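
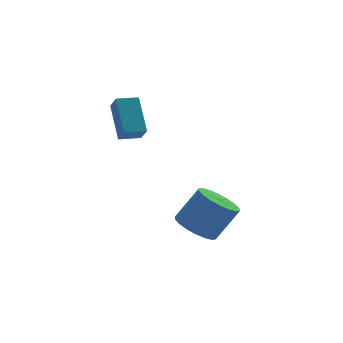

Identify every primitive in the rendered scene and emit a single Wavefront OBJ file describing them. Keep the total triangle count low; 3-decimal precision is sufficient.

v -0.244 -0.424 -4.076
v 0.436 0.233 -4.555
v 1.525 0.221 -3.022
v 0.844 -0.436 -2.544
v 0.138 0.529 -4.34
v 1.226 0.517 -2.807
v -0.237 0.636 -4.074
v 0.852 0.624 -2.541
v -0.612 0.533 -3.808
v 0.476 0.521 -2.275
v -0.915 0.241 -3.595
v 0.173 0.229 -2.062
v -1.085 -0.184 -3.477
v 0.004 -0.196 -1.945
v -1.089 -0.655 -3.479
v 0 -0.667 -1.946
v -0.925 -1.081 -3.598
v 0.164 -1.093 -2.065
v -0.626 -1.377 -3.813
v 0.462 -1.389 -2.28
v -0.252 -1.484 -4.079
v 0.837 -1.496 -2.546
v 0.124 -1.381 -4.345
v 1.212 -1.393 -2.812
v 0.427 -1.089 -4.558
v 1.515 -1.101 -3.025
v 0.596 -0.664 -4.675
v 1.685 -0.676 -3.143
v 0.6 -0.193 -4.674
v 1.689 -0.205 -3.141
v -2.745 2.286 0.497
v -2.71 1.629 1.237
v -2.576 3.772 1.809
v -2.541 3.115 2.549
v -1.719 2.245 0.411
v -1.684 1.588 1.151
v -1.55 3.731 1.723
v -1.515 3.074 2.463
f 2 1 5
f 2 5 3
f 3 5 6
f 3 6 4
f 5 1 7
f 5 7 6
f 6 7 8
f 6 8 4
f 7 1 9
f 7 9 8
f 8 9 10
f 8 10 4
f 9 1 11
f 9 11 10
f 10 11 12
f 10 12 4
f 11 1 13
f 11 13 12
f 12 13 14
f 12 14 4
f 13 1 15
f 13 15 14
f 14 15 16
f 14 16 4
f 15 1 17
f 15 17 16
f 16 17 18
f 16 18 4
f 17 1 19
f 17 19 18
f 18 19 20
f 18 20 4
f 19 1 21
f 19 21 20
f 20 21 22
f 20 22 4
f 21 1 23
f 21 23 22
f 22 23 24
f 22 24 4
f 23 1 25
f 23 25 24
f 24 25 26
f 24 26 4
f 25 1 27
f 25 27 26
f 26 27 28
f 26 28 4
f 27 1 29
f 27 29 28
f 28 29 30
f 28 30 4
f 29 1 2
f 29 2 30
f 30 2 3
f 30 3 4
f 32 34 31
f 35 32 31
f 31 34 33
f 33 35 31
f 32 38 34
f 36 32 35
f 36 38 32
f 34 38 33
f 37 35 33
f 33 38 37
f 37 36 35
f 38 36 37



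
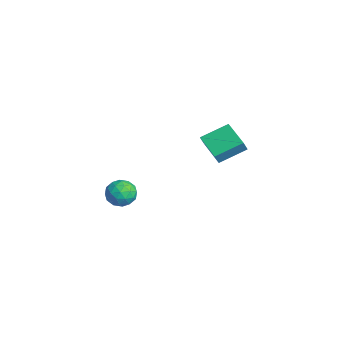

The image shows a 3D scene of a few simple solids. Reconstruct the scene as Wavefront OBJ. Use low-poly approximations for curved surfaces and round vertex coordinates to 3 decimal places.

v 1.426 -2.803 1.101
v 2.201 -3.106 0.775
v 0.779 -4.034 0.705
v 1.554 -4.337 0.379
v 1.447 -4.24 1.261
v 1.847 -3.479 1.506
v 1.133 -3.661 -0.026
v 1.533 -2.9 0.219
v 2.02 -3.636 0.079
v 2.214 -3.994 0.874
v 0.766 -3.146 0.606
v 0.96 -3.504 1.401
v 1.871 -2.846 0.972
v 1.109 -4.294 0.508
v 1.047 -4.236 1.026
v 1.502 -4.415 0.835
v 1.663 -3.066 1.402
v 2.118 -3.244 1.211
v 1.675 -3.91 1.497
v 0.862 -3.896 0.269
v 1.317 -4.074 0.078
v 1.478 -2.725 0.645
v 1.933 -2.904 0.454
v 1.305 -3.23 -0.017
v 2.22 -3.336 0.372
v 1.839 -4.06 0.139
v 1.591 -3.662 -0.099
v 1.827 -3.215 0.045
v 2.334 -3.547 0.839
v 1.953 -4.27 0.607
v 1.89 -4.213 1.125
v 2.126 -3.766 1.269
v 2.227 -3.858 0.43
v 1.027 -2.87 0.873
v 0.646 -3.593 0.641
v 0.854 -3.374 0.211
v 1.09 -2.927 0.355
v 1.141 -3.08 1.341
v 0.76 -3.804 1.108
v 1.153 -3.925 1.435
v 1.389 -3.478 1.579
v 0.753 -3.282 1.05
v -3.865 2.495 0.189
v -3.573 2.168 0.917
v -3.924 4.136 0.951
v -3.632 3.809 1.679
v -2.148 2.811 -0.359
v -1.856 2.484 0.369
v -2.207 4.452 0.403
v -1.915 4.125 1.131
f 1 38 17
f 38 12 41
f 17 41 6
f 38 41 17
f 1 17 13
f 17 6 18
f 13 18 2
f 17 18 13
f 1 13 22
f 13 2 23
f 22 23 8
f 13 23 22
f 1 22 34
f 22 8 37
f 34 37 11
f 22 37 34
f 1 34 38
f 34 11 42
f 38 42 12
f 34 42 38
f 2 18 29
f 18 6 32
f 29 32 10
f 18 32 29
f 6 41 19
f 41 12 40
f 19 40 5
f 41 40 19
f 12 42 39
f 42 11 35
f 39 35 3
f 42 35 39
f 11 37 36
f 37 8 24
f 36 24 7
f 37 24 36
f 8 23 28
f 23 2 25
f 28 25 9
f 23 25 28
f 4 30 16
f 30 10 31
f 16 31 5
f 30 31 16
f 4 16 14
f 16 5 15
f 14 15 3
f 16 15 14
f 4 14 21
f 14 3 20
f 21 20 7
f 14 20 21
f 4 21 26
f 21 7 27
f 26 27 9
f 21 27 26
f 4 26 30
f 26 9 33
f 30 33 10
f 26 33 30
f 5 31 19
f 31 10 32
f 19 32 6
f 31 32 19
f 3 15 39
f 15 5 40
f 39 40 12
f 15 40 39
f 7 20 36
f 20 3 35
f 36 35 11
f 20 35 36
f 9 27 28
f 27 7 24
f 28 24 8
f 27 24 28
f 10 33 29
f 33 9 25
f 29 25 2
f 33 25 29
f 44 46 43
f 47 44 43
f 43 46 45
f 45 47 43
f 44 50 46
f 48 44 47
f 48 50 44
f 46 50 45
f 49 47 45
f 45 50 49
f 49 48 47
f 50 48 49



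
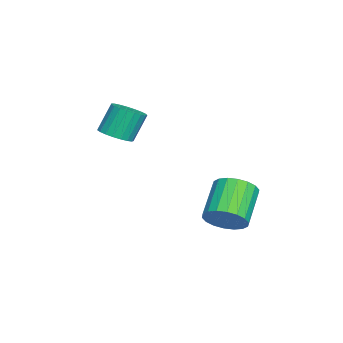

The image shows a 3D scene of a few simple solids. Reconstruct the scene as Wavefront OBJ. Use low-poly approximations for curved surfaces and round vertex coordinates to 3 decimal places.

v 0.714 1.045 -2.478
v 1.193 1.534 -1.925
v -0.214 1.744 -0.889
v -0.694 1.255 -1.442
v 1.049 1.8 -2.174
v -0.358 2.009 -1.138
v 0.839 1.916 -2.484
v -0.568 2.126 -1.448
v 0.604 1.86 -2.792
v -0.803 2.069 -1.756
v 0.39 1.643 -3.038
v -1.017 1.852 -2.002
v 0.241 1.307 -3.173
v -1.166 1.516 -2.137
v 0.185 0.919 -3.17
v -1.222 1.128 -2.134
v 0.234 0.556 -3.031
v -1.173 0.766 -1.995
v 0.378 0.291 -2.782
v -1.029 0.5 -1.746
v 0.588 0.174 -2.472
v -0.819 0.384 -1.436
v 0.823 0.231 -2.164
v -0.584 0.44 -1.128
v 1.037 0.448 -1.918
v -0.37 0.657 -0.882
v 1.186 0.784 -1.783
v -0.221 0.993 -0.747
v 1.242 1.172 -1.786
v -0.165 1.381 -0.75
v -1.249 -3.359 0.698
v -0.553 -3.311 0.911
v -0.954 -2.853 2.116
v -1.651 -2.901 1.902
v -0.601 -3.036 0.791
v -1.002 -2.578 1.996
v -0.761 -2.818 0.654
v -1.163 -2.36 1.859
v -1.006 -2.693 0.525
v -1.407 -2.235 1.73
v -1.293 -2.683 0.426
v -1.694 -2.225 1.631
v -1.572 -2.79 0.374
v -1.973 -2.332 1.579
v -1.795 -2.995 0.377
v -2.197 -2.537 1.582
v -1.924 -3.264 0.436
v -2.326 -2.806 1.641
v -1.937 -3.548 0.541
v -2.338 -3.091 1.746
v -1.83 -3.801 0.672
v -2.231 -3.343 1.877
v -1.623 -3.976 0.808
v -2.024 -3.518 2.013
v -1.351 -4.045 0.924
v -1.753 -3.587 2.129
v -1.062 -3.996 1.002
v -1.464 -3.538 2.207
v -0.805 -3.836 1.027
v -1.207 -3.378 2.232
v -0.625 -3.594 0.995
v -1.026 -3.136 2.2
f 2 1 5
f 2 5 3
f 3 5 6
f 3 6 4
f 5 1 7
f 5 7 6
f 6 7 8
f 6 8 4
f 7 1 9
f 7 9 8
f 8 9 10
f 8 10 4
f 9 1 11
f 9 11 10
f 10 11 12
f 10 12 4
f 11 1 13
f 11 13 12
f 12 13 14
f 12 14 4
f 13 1 15
f 13 15 14
f 14 15 16
f 14 16 4
f 15 1 17
f 15 17 16
f 16 17 18
f 16 18 4
f 17 1 19
f 17 19 18
f 18 19 20
f 18 20 4
f 19 1 21
f 19 21 20
f 20 21 22
f 20 22 4
f 21 1 23
f 21 23 22
f 22 23 24
f 22 24 4
f 23 1 25
f 23 25 24
f 24 25 26
f 24 26 4
f 25 1 27
f 25 27 26
f 26 27 28
f 26 28 4
f 27 1 29
f 27 29 28
f 28 29 30
f 28 30 4
f 29 1 2
f 29 2 30
f 30 2 3
f 30 3 4
f 32 31 35
f 32 35 33
f 33 35 36
f 33 36 34
f 35 31 37
f 35 37 36
f 36 37 38
f 36 38 34
f 37 31 39
f 37 39 38
f 38 39 40
f 38 40 34
f 39 31 41
f 39 41 40
f 40 41 42
f 40 42 34
f 41 31 43
f 41 43 42
f 42 43 44
f 42 44 34
f 43 31 45
f 43 45 44
f 44 45 46
f 44 46 34
f 45 31 47
f 45 47 46
f 46 47 48
f 46 48 34
f 47 31 49
f 47 49 48
f 48 49 50
f 48 50 34
f 49 31 51
f 49 51 50
f 50 51 52
f 50 52 34
f 51 31 53
f 51 53 52
f 52 53 54
f 52 54 34
f 53 31 55
f 53 55 54
f 54 55 56
f 54 56 34
f 55 31 57
f 55 57 56
f 56 57 58
f 56 58 34
f 57 31 59
f 57 59 58
f 58 59 60
f 58 60 34
f 59 31 61
f 59 61 60
f 60 61 62
f 60 62 34
f 61 31 32
f 61 32 62
f 62 32 33
f 62 33 34



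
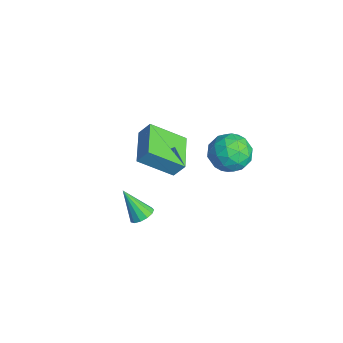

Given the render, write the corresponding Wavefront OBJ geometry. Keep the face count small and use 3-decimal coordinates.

v -4.081 -0.528 -2.233
v -3.82 -0.009 -1.407
v -3.569 1.198 -3.479
v -3.308 1.718 -2.653
v -2.112 -1.238 -2.407
v -1.851 -0.718 -1.581
v -1.6 0.489 -3.653
v -1.339 1.008 -2.827
v 3.382 -2.634 -0.573
v 3.909 -2.544 -0.239
v 2.618 -3.306 0.813
v 3.715 -2.248 -0.203
v 3.416 -2.075 -0.284
v 3.106 -2.08 -0.457
v 2.884 -2.26 -0.667
v 2.82 -2.559 -0.847
v 2.935 -2.882 -0.94
v 3.191 -3.126 -0.917
v 3.509 -3.214 -0.785
v 3.786 -3.118 -0.585
v 3.935 -2.868 -0.382
v 0.024 2.852 -0.488
v 0.9 3.549 -0.198
v 0.86 1.431 0.398
v 1.736 2.128 0.688
v 0.693 2.281 1.164
v 0.176 3.159 0.616
v 1.584 1.821 -0.416
v 1.067 2.699 -0.964
v 1.864 2.911 -0.153
v 1.314 3.196 0.823
v 0.446 1.784 -0.623
v -0.104 2.069 0.353
v 0.388 3.325 -0.421
v 1.372 1.655 0.621
v 0.758 1.745 0.9
v 1.273 2.155 1.071
v -0.037 3.096 0.058
v 0.478 3.506 0.229
v 0.356 2.761 1.029
v 1.282 1.474 -0.029
v 1.797 1.884 0.142
v 0.487 2.825 -0.871
v 1.002 3.235 -0.7
v 1.404 2.219 -0.829
v 1.47 3.36 -0.224
v 1.962 2.525 0.297
v 1.872 2.344 -0.352
v 1.568 2.86 -0.674
v 1.147 3.527 0.35
v 1.638 2.692 0.871
v 1.025 2.783 1.15
v 0.721 3.299 0.829
v 1.713 3.153 0.376
v 0.122 2.288 -0.671
v 0.613 1.453 -0.15
v 1.039 1.681 -0.629
v 0.735 2.197 -0.95
v -0.202 2.455 -0.097
v 0.29 1.62 0.424
v 0.192 2.12 0.874
v -0.112 2.636 0.552
v 0.047 1.827 -0.176
f 2 4 1
f 5 2 1
f 1 4 3
f 3 5 1
f 2 8 4
f 6 2 5
f 6 8 2
f 4 8 3
f 7 5 3
f 3 8 7
f 7 6 5
f 8 6 7
f 10 9 12
f 10 12 11
f 12 9 13
f 12 13 11
f 13 9 14
f 13 14 11
f 14 9 15
f 14 15 11
f 15 9 16
f 15 16 11
f 16 9 17
f 16 17 11
f 17 9 18
f 17 18 11
f 18 9 19
f 18 19 11
f 19 9 20
f 19 20 11
f 20 9 21
f 20 21 11
f 21 9 10
f 21 10 11
f 22 59 38
f 59 33 62
f 38 62 27
f 59 62 38
f 22 38 34
f 38 27 39
f 34 39 23
f 38 39 34
f 22 34 43
f 34 23 44
f 43 44 29
f 34 44 43
f 22 43 55
f 43 29 58
f 55 58 32
f 43 58 55
f 22 55 59
f 55 32 63
f 59 63 33
f 55 63 59
f 23 39 50
f 39 27 53
f 50 53 31
f 39 53 50
f 27 62 40
f 62 33 61
f 40 61 26
f 62 61 40
f 33 63 60
f 63 32 56
f 60 56 24
f 63 56 60
f 32 58 57
f 58 29 45
f 57 45 28
f 58 45 57
f 29 44 49
f 44 23 46
f 49 46 30
f 44 46 49
f 25 51 37
f 51 31 52
f 37 52 26
f 51 52 37
f 25 37 35
f 37 26 36
f 35 36 24
f 37 36 35
f 25 35 42
f 35 24 41
f 42 41 28
f 35 41 42
f 25 42 47
f 42 28 48
f 47 48 30
f 42 48 47
f 25 47 51
f 47 30 54
f 51 54 31
f 47 54 51
f 26 52 40
f 52 31 53
f 40 53 27
f 52 53 40
f 24 36 60
f 36 26 61
f 60 61 33
f 36 61 60
f 28 41 57
f 41 24 56
f 57 56 32
f 41 56 57
f 30 48 49
f 48 28 45
f 49 45 29
f 48 45 49
f 31 54 50
f 54 30 46
f 50 46 23
f 54 46 50



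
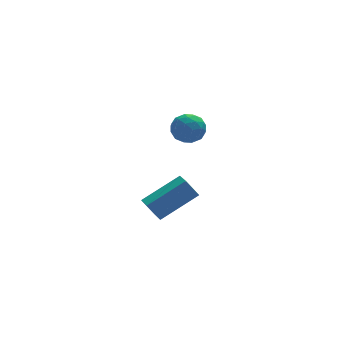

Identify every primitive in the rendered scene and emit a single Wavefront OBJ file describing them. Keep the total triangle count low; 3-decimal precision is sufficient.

v -0.589 2.527 -1.292
v 1.033 2.736 -0.365
v -0.578 3.303 -1.486
v 1.044 3.512 -0.56
v -0.124 2.328 -2.06
v 1.498 2.537 -1.134
v -0.113 3.104 -2.255
v 1.509 3.313 -1.328
v 0.109 1.647 3.641
v 0.684 2.058 3.747
v 0.736 0.942 2.973
v 1.311 1.353 3.079
v 1.044 0.967 3.618
v 0.656 1.402 4.031
v 0.764 1.598 2.689
v 0.376 2.033 3.102
v 1.089 2.028 3.159
v 1.262 1.638 3.733
v 0.158 1.362 2.987
v 0.331 0.972 3.561
v 0.341 1.915 3.753
v 1.079 1.085 2.967
v 0.922 0.858 3.284
v 1.26 1.1 3.346
v 0.325 1.529 3.92
v 0.663 1.771 3.982
v 0.875 1.129 3.906
v 0.757 1.229 2.738
v 1.095 1.471 2.8
v 0.16 1.9 3.374
v 0.498 2.142 3.436
v 0.545 1.871 2.814
v 0.917 2.138 3.469
v 1.286 1.724 3.077
v 0.964 1.868 2.848
v 0.736 2.124 3.09
v 1.019 1.909 3.807
v 1.388 1.495 3.414
v 1.231 1.268 3.731
v 1.003 1.524 3.973
v 1.257 1.891 3.461
v 0.032 1.505 3.306
v 0.401 1.091 2.913
v 0.417 1.476 2.747
v 0.189 1.732 2.989
v 0.134 1.276 3.643
v 0.503 0.862 3.251
v 0.684 0.876 3.63
v 0.456 1.132 3.872
v 0.163 1.109 3.259
f 2 4 1
f 5 2 1
f 1 4 3
f 3 5 1
f 2 8 4
f 6 2 5
f 6 8 2
f 4 8 3
f 7 5 3
f 3 8 7
f 7 6 5
f 8 6 7
f 9 46 25
f 46 20 49
f 25 49 14
f 46 49 25
f 9 25 21
f 25 14 26
f 21 26 10
f 25 26 21
f 9 21 30
f 21 10 31
f 30 31 16
f 21 31 30
f 9 30 42
f 30 16 45
f 42 45 19
f 30 45 42
f 9 42 46
f 42 19 50
f 46 50 20
f 42 50 46
f 10 26 37
f 26 14 40
f 37 40 18
f 26 40 37
f 14 49 27
f 49 20 48
f 27 48 13
f 49 48 27
f 20 50 47
f 50 19 43
f 47 43 11
f 50 43 47
f 19 45 44
f 45 16 32
f 44 32 15
f 45 32 44
f 16 31 36
f 31 10 33
f 36 33 17
f 31 33 36
f 12 38 24
f 38 18 39
f 24 39 13
f 38 39 24
f 12 24 22
f 24 13 23
f 22 23 11
f 24 23 22
f 12 22 29
f 22 11 28
f 29 28 15
f 22 28 29
f 12 29 34
f 29 15 35
f 34 35 17
f 29 35 34
f 12 34 38
f 34 17 41
f 38 41 18
f 34 41 38
f 13 39 27
f 39 18 40
f 27 40 14
f 39 40 27
f 11 23 47
f 23 13 48
f 47 48 20
f 23 48 47
f 15 28 44
f 28 11 43
f 44 43 19
f 28 43 44
f 17 35 36
f 35 15 32
f 36 32 16
f 35 32 36
f 18 41 37
f 41 17 33
f 37 33 10
f 41 33 37



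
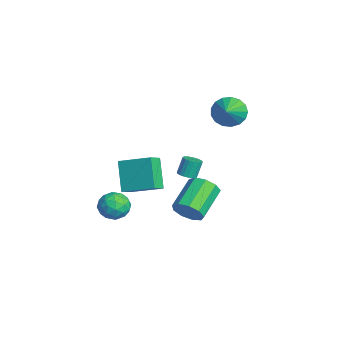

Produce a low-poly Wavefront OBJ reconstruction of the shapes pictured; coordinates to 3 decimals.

v 1.674 0.482 -3.141
v 2.371 0.923 -2.691
v 0.944 2.179 -1.709
v 0.246 1.738 -2.159
v 2.248 1.219 -3.249
v 0.82 2.475 -2.267
v 1.856 1.169 -3.756
v 0.428 2.425 -2.774
v 1.378 0.798 -3.975
v -0.049 2.054 -2.993
v 1.039 0.279 -3.804
v -0.388 1.535 -2.822
v 0.997 -0.145 -3.323
v -0.43 1.111 -2.341
v 1.272 -0.276 -2.756
v -0.156 0.98 -1.775
v 1.734 -0.052 -2.37
v 0.307 1.204 -1.388
v 2.169 0.421 -2.344
v 0.741 1.677 -1.362
v 1.377 -2.509 -1.311
v 2.005 -3.136 -0.809
v 0.184 -2.431 0.28
v 0.812 -3.059 0.782
v 2.368 -0.981 -0.642
v 2.996 -1.609 -0.14
v 1.175 -0.904 0.949
v 1.803 -1.531 1.451
v 0.267 -2.884 -3.01
v 1.162 -2.936 -3.344
v 0.678 -3.724 -1.776
v 1.573 -3.776 -2.11
v 1.228 -2.941 -1.797
v 0.974 -2.422 -2.56
v 0.866 -4.238 -2.56
v 0.612 -3.719 -3.323
v 1.532 -3.774 -3.066
v 1.756 -2.972 -2.595
v 0.084 -3.688 -2.525
v 0.308 -2.886 -2.054
v 0.678 -2.836 -3.285
v 1.162 -3.824 -1.835
v 0.959 -3.332 -1.651
v 1.485 -3.364 -1.847
v 0.568 -2.534 -2.824
v 1.094 -2.565 -3.021
v 1.133 -2.567 -2.112
v 0.746 -4.095 -2.099
v 1.272 -4.126 -2.296
v 0.355 -3.296 -3.273
v 0.881 -3.328 -3.469
v 0.707 -4.093 -3.008
v 1.422 -3.36 -3.318
v 1.664 -3.853 -2.593
v 1.248 -4.125 -2.858
v 1.099 -3.82 -3.306
v 1.553 -2.888 -3.041
v 1.795 -3.382 -2.316
v 1.592 -2.891 -2.132
v 1.443 -2.585 -2.58
v 1.771 -3.38 -2.878
v 0.045 -3.278 -2.804
v 0.287 -3.772 -2.079
v 0.397 -4.075 -2.54
v 0.248 -3.769 -2.988
v 0.176 -2.807 -2.527
v 0.418 -3.3 -1.802
v 0.741 -2.84 -1.814
v 0.592 -2.535 -2.262
v 0.069 -3.28 -2.242
v 0.759 0.636 -0.827
v 1.014 0.198 -0.612
v 0.796 0.567 0.401
v 0.541 1.004 0.187
v 1.195 0.362 -0.633
v 0.977 0.731 0.38
v 1.289 0.58 -0.692
v 1.072 0.948 0.321
v 1.279 0.809 -0.778
v 1.061 1.178 0.235
v 1.165 1.003 -0.873
v 0.947 1.372 0.14
v 0.971 1.125 -0.959
v 0.753 1.494 0.054
v 0.735 1.15 -1.019
v 0.517 1.519 -0.006
v 0.504 1.073 -1.041
v 0.286 1.442 -0.028
v 0.323 0.909 -1.02
v 0.105 1.278 -0.007
v 0.228 0.692 -0.961
v 0.011 1.06 0.052
v 0.239 0.462 -0.875
v 0.021 0.831 0.138
v 0.353 0.268 -0.78
v 0.135 0.637 0.233
v 0.547 0.146 -0.694
v 0.329 0.515 0.319
v 0.783 0.121 -0.634
v 0.565 0.49 0.379
v -2.261 3.701 1.924
v -1.912 3.248 1.079
v -0.759 3.119 2.856
v -1.724 3.698 1.057
v -1.659 4.149 1.233
v -1.731 4.497 1.568
v -1.926 4.662 1.984
v -2.196 4.608 2.387
v -2.482 4.345 2.683
v -2.717 3.935 2.806
v -2.847 3.471 2.727
v -2.843 3.06 2.463
v -2.706 2.796 2.077
v -2.466 2.738 1.655
v -2.18 2.902 1.295
f 2 1 5
f 2 5 3
f 3 5 6
f 3 6 4
f 5 1 7
f 5 7 6
f 6 7 8
f 6 8 4
f 7 1 9
f 7 9 8
f 8 9 10
f 8 10 4
f 9 1 11
f 9 11 10
f 10 11 12
f 10 12 4
f 11 1 13
f 11 13 12
f 12 13 14
f 12 14 4
f 13 1 15
f 13 15 14
f 14 15 16
f 14 16 4
f 15 1 17
f 15 17 16
f 16 17 18
f 16 18 4
f 17 1 19
f 17 19 18
f 18 19 20
f 18 20 4
f 19 1 2
f 19 2 20
f 20 2 3
f 20 3 4
f 22 24 21
f 25 22 21
f 21 24 23
f 23 25 21
f 22 28 24
f 26 22 25
f 26 28 22
f 24 28 23
f 27 25 23
f 23 28 27
f 27 26 25
f 28 26 27
f 29 66 45
f 66 40 69
f 45 69 34
f 66 69 45
f 29 45 41
f 45 34 46
f 41 46 30
f 45 46 41
f 29 41 50
f 41 30 51
f 50 51 36
f 41 51 50
f 29 50 62
f 50 36 65
f 62 65 39
f 50 65 62
f 29 62 66
f 62 39 70
f 66 70 40
f 62 70 66
f 30 46 57
f 46 34 60
f 57 60 38
f 46 60 57
f 34 69 47
f 69 40 68
f 47 68 33
f 69 68 47
f 40 70 67
f 70 39 63
f 67 63 31
f 70 63 67
f 39 65 64
f 65 36 52
f 64 52 35
f 65 52 64
f 36 51 56
f 51 30 53
f 56 53 37
f 51 53 56
f 32 58 44
f 58 38 59
f 44 59 33
f 58 59 44
f 32 44 42
f 44 33 43
f 42 43 31
f 44 43 42
f 32 42 49
f 42 31 48
f 49 48 35
f 42 48 49
f 32 49 54
f 49 35 55
f 54 55 37
f 49 55 54
f 32 54 58
f 54 37 61
f 58 61 38
f 54 61 58
f 33 59 47
f 59 38 60
f 47 60 34
f 59 60 47
f 31 43 67
f 43 33 68
f 67 68 40
f 43 68 67
f 35 48 64
f 48 31 63
f 64 63 39
f 48 63 64
f 37 55 56
f 55 35 52
f 56 52 36
f 55 52 56
f 38 61 57
f 61 37 53
f 57 53 30
f 61 53 57
f 72 71 75
f 72 75 73
f 73 75 76
f 73 76 74
f 75 71 77
f 75 77 76
f 76 77 78
f 76 78 74
f 77 71 79
f 77 79 78
f 78 79 80
f 78 80 74
f 79 71 81
f 79 81 80
f 80 81 82
f 80 82 74
f 81 71 83
f 81 83 82
f 82 83 84
f 82 84 74
f 83 71 85
f 83 85 84
f 84 85 86
f 84 86 74
f 85 71 87
f 85 87 86
f 86 87 88
f 86 88 74
f 87 71 89
f 87 89 88
f 88 89 90
f 88 90 74
f 89 71 91
f 89 91 90
f 90 91 92
f 90 92 74
f 91 71 93
f 91 93 92
f 92 93 94
f 92 94 74
f 93 71 95
f 93 95 94
f 94 95 96
f 94 96 74
f 95 71 97
f 95 97 96
f 96 97 98
f 96 98 74
f 97 71 99
f 97 99 98
f 98 99 100
f 98 100 74
f 99 71 72
f 99 72 100
f 100 72 73
f 100 73 74
f 102 101 104
f 102 104 103
f 104 101 105
f 104 105 103
f 105 101 106
f 105 106 103
f 106 101 107
f 106 107 103
f 107 101 108
f 107 108 103
f 108 101 109
f 108 109 103
f 109 101 110
f 109 110 103
f 110 101 111
f 110 111 103
f 111 101 112
f 111 112 103
f 112 101 113
f 112 113 103
f 113 101 114
f 113 114 103
f 114 101 115
f 114 115 103
f 115 101 102
f 115 102 103



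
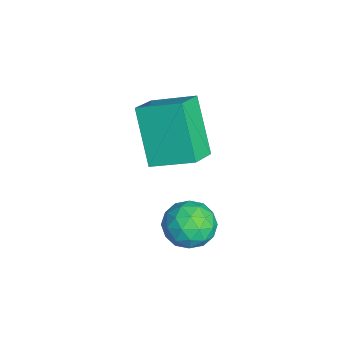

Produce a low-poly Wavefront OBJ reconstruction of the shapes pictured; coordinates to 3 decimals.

v 0.059 0.326 -0.124
v 0.435 0.891 0.101
v 1.025 -0.311 -0.141
v 1.401 0.254 0.084
v 0.935 -0.063 0.524
v 0.338 0.33 0.534
v 1.122 0.25 -0.574
v 0.525 0.643 -0.564
v 1.092 0.844 -0.177
v 0.977 0.65 0.501
v 0.483 -0.07 -0.541
v 0.368 -0.264 0.137
v 0.162 0.664 -0.01
v 1.298 -0.084 -0.03
v 1.024 -0.271 0.228
v 1.245 0.061 0.36
v 0.105 0.335 0.245
v 0.327 0.667 0.377
v 0.62 0.106 0.625
v 1.133 -0.087 -0.417
v 1.355 0.245 -0.285
v 0.215 0.519 -0.4
v 0.436 0.851 -0.268
v 0.84 0.474 -0.665
v 0.77 0.969 -0.041
v 1.337 0.594 -0.052
v 1.173 0.592 -0.438
v 0.822 0.823 -0.432
v 0.702 0.855 0.358
v 1.27 0.481 0.347
v 0.996 0.294 0.606
v 0.645 0.525 0.612
v 1.088 0.827 0.194
v 0.19 0.099 -0.387
v 0.758 -0.275 -0.398
v 0.815 0.055 -0.652
v 0.464 0.286 -0.646
v 0.123 -0.014 0.012
v 0.69 -0.389 0.001
v 0.638 -0.243 0.392
v 0.287 -0.012 0.398
v 0.372 -0.247 -0.234
v -1.11 -0.863 2.909
v -0.733 0.234 3.377
v -1.839 -0.423 2.466
v -1.462 0.674 2.934
v -0.118 -0.614 1.526
v 0.259 0.483 1.994
v -0.847 -0.174 1.083
v -0.47 0.923 1.551
f 1 38 17
f 38 12 41
f 17 41 6
f 38 41 17
f 1 17 13
f 17 6 18
f 13 18 2
f 17 18 13
f 1 13 22
f 13 2 23
f 22 23 8
f 13 23 22
f 1 22 34
f 22 8 37
f 34 37 11
f 22 37 34
f 1 34 38
f 34 11 42
f 38 42 12
f 34 42 38
f 2 18 29
f 18 6 32
f 29 32 10
f 18 32 29
f 6 41 19
f 41 12 40
f 19 40 5
f 41 40 19
f 12 42 39
f 42 11 35
f 39 35 3
f 42 35 39
f 11 37 36
f 37 8 24
f 36 24 7
f 37 24 36
f 8 23 28
f 23 2 25
f 28 25 9
f 23 25 28
f 4 30 16
f 30 10 31
f 16 31 5
f 30 31 16
f 4 16 14
f 16 5 15
f 14 15 3
f 16 15 14
f 4 14 21
f 14 3 20
f 21 20 7
f 14 20 21
f 4 21 26
f 21 7 27
f 26 27 9
f 21 27 26
f 4 26 30
f 26 9 33
f 30 33 10
f 26 33 30
f 5 31 19
f 31 10 32
f 19 32 6
f 31 32 19
f 3 15 39
f 15 5 40
f 39 40 12
f 15 40 39
f 7 20 36
f 20 3 35
f 36 35 11
f 20 35 36
f 9 27 28
f 27 7 24
f 28 24 8
f 27 24 28
f 10 33 29
f 33 9 25
f 29 25 2
f 33 25 29
f 44 46 43
f 47 44 43
f 43 46 45
f 45 47 43
f 44 50 46
f 48 44 47
f 48 50 44
f 46 50 45
f 49 47 45
f 45 50 49
f 49 48 47
f 50 48 49



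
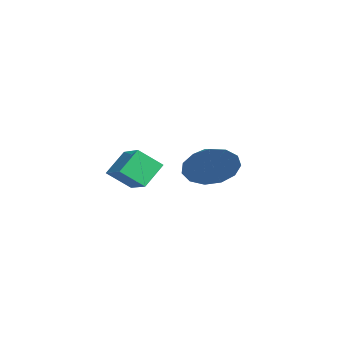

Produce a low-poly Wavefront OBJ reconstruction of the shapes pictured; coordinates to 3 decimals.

v -0.129 -0.286 1.309
v 0.81 -0.038 1.708
v -0.067 0.379 0.751
v 0.872 0.627 1.15
v 0.268 -0.827 0.71
v 1.207 -0.579 1.109
v 0.33 -0.162 0.152
v 1.269 0.086 0.551
v -2.395 2.491 -0.262
v -2.135 2.863 0.48
v -3.345 2.469 0.082
v -2.254 3.229 0.177
v -2.417 3.361 -0.266
v -2.574 3.217 -0.708
v -2.674 2.842 -1.008
v -2.686 2.356 -1.071
v -2.605 1.913 -0.878
v -2.458 1.654 -0.489
v -2.291 1.66 -0.028
v -2.157 1.93 0.358
v -2.099 2.379 0.548
f 2 4 1
f 5 2 1
f 1 4 3
f 3 5 1
f 2 8 4
f 6 2 5
f 6 8 2
f 4 8 3
f 7 5 3
f 3 8 7
f 7 6 5
f 8 6 7
f 10 9 12
f 10 12 11
f 12 9 13
f 12 13 11
f 13 9 14
f 13 14 11
f 14 9 15
f 14 15 11
f 15 9 16
f 15 16 11
f 16 9 17
f 16 17 11
f 17 9 18
f 17 18 11
f 18 9 19
f 18 19 11
f 19 9 20
f 19 20 11
f 20 9 21
f 20 21 11
f 21 9 10
f 21 10 11



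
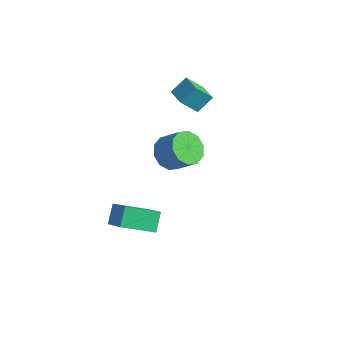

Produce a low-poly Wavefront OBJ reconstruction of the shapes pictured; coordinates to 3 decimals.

v 1.279 2.357 3.653
v 1.505 3.039 4.261
v 0.421 2.747 3.535
v 0.647 3.428 4.143
v 1.673 2.972 2.817
v 1.899 3.653 3.425
v 0.815 3.361 2.699
v 1.041 4.043 3.307
v 1.747 -0.492 -2.526
v 0.893 -1.691 -1.758
v 1.435 0.156 -1.861
v 0.581 -1.042 -1.093
v 2.639 -0.718 -1.887
v 1.785 -1.916 -1.119
v 2.327 -0.069 -1.222
v 1.473 -1.268 -0.454
v 2.484 0.285 2.621
v 2.939 0.674 2.076
v 3.791 0.825 2.893
v 3.336 0.435 3.439
v 2.654 1.013 2.31
v 3.506 1.164 3.127
v 2.305 1.073 2.663
v 3.156 1.224 3.48
v 2.024 0.833 3
v 2.875 0.984 3.817
v 1.918 0.383 3.193
v 2.77 0.534 4.01
v 2.029 -0.105 3.167
v 2.881 0.046 3.984
v 2.314 -0.444 2.933
v 3.166 -0.293 3.75
v 2.664 -0.504 2.58
v 3.515 -0.353 3.397
v 2.945 -0.264 2.243
v 3.796 -0.113 3.06
v 3.05 0.186 2.05
v 3.902 0.337 2.867
f 2 4 1
f 5 2 1
f 1 4 3
f 3 5 1
f 2 8 4
f 6 2 5
f 6 8 2
f 4 8 3
f 7 5 3
f 3 8 7
f 7 6 5
f 8 6 7
f 10 12 9
f 13 10 9
f 9 12 11
f 11 13 9
f 10 16 12
f 14 10 13
f 14 16 10
f 12 16 11
f 15 13 11
f 11 16 15
f 15 14 13
f 16 14 15
f 18 17 21
f 18 21 19
f 19 21 22
f 19 22 20
f 21 17 23
f 21 23 22
f 22 23 24
f 22 24 20
f 23 17 25
f 23 25 24
f 24 25 26
f 24 26 20
f 25 17 27
f 25 27 26
f 26 27 28
f 26 28 20
f 27 17 29
f 27 29 28
f 28 29 30
f 28 30 20
f 29 17 31
f 29 31 30
f 30 31 32
f 30 32 20
f 31 17 33
f 31 33 32
f 32 33 34
f 32 34 20
f 33 17 35
f 33 35 34
f 34 35 36
f 34 36 20
f 35 17 37
f 35 37 36
f 36 37 38
f 36 38 20
f 37 17 18
f 37 18 38
f 38 18 19
f 38 19 20



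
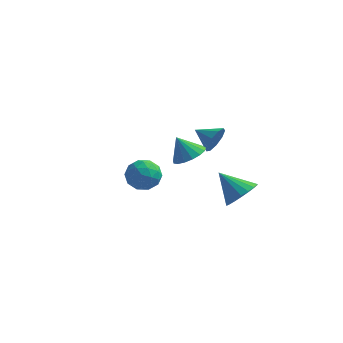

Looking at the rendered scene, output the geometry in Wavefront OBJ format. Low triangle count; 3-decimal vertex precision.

v 0.402 3.416 -3.925
v 0.987 3.31 -3.25
v -0.742 3.664 -2.895
v 1.007 3.703 -3.323
v 0.906 4.04 -3.516
v 0.706 4.252 -3.79
v 0.445 4.299 -4.091
v 0.176 4.172 -4.358
v -0.048 3.894 -4.541
v -0.183 3.522 -4.601
v -0.202 3.128 -4.527
v -0.101 2.792 -4.334
v 0.099 2.579 -4.06
v 0.36 2.532 -3.76
v 0.628 2.66 -3.492
v 0.853 2.938 -3.31
v 0.198 0.212 1.422
v 0.437 0.491 2.006
v -0.758 0.408 1.718
v 0.401 0.822 1.672
v 0.27 0.868 1.221
v 0.106 0.607 0.863
v -0.016 0.161 0.767
v -0.037 -0.261 0.978
v 0.052 -0.462 1.396
v 0.209 -0.347 1.826
v 0.361 0.029 2.067
v -3.317 2.471 -3.582
v -2.968 2.144 -2.864
v -4.532 2.636 -2.916
v -4.183 2.309 -2.198
v -3.93 3.081 -2.488
v -3.18 2.979 -2.899
v -4.32 1.801 -2.881
v -3.57 1.699 -3.292
v -3.588 1.73 -2.431
v -3.347 2.521 -2.188
v -4.153 2.259 -3.592
v -3.912 3.05 -3.349
v -3.036 2.293 -3.282
v -4.464 2.487 -2.498
v -4.315 2.941 -2.669
v -4.11 2.749 -2.247
v -3.16 2.784 -3.302
v -2.955 2.592 -2.881
v -3.521 3.143 -2.659
v -4.545 2.188 -2.899
v -4.34 1.996 -2.478
v -3.39 2.031 -3.533
v -3.185 1.839 -3.111
v -3.979 1.637 -3.121
v -3.195 1.857 -2.605
v -3.909 1.955 -2.213
v -3.99 1.656 -2.615
v -3.549 1.596 -2.857
v -3.054 2.323 -2.462
v -3.767 2.42 -2.071
v -3.619 2.874 -2.241
v -3.178 2.814 -2.483
v -3.418 2.079 -2.208
v -3.733 2.36 -3.709
v -4.446 2.457 -3.318
v -4.322 1.966 -3.297
v -3.881 1.906 -3.539
v -3.591 2.825 -3.567
v -4.305 2.923 -3.175
v -3.951 3.184 -2.923
v -3.51 3.124 -3.165
v -4.082 2.701 -3.572
v -0.319 -1.592 1.499
v 0.248 -1.96 1.846
v -0.881 -1.588 2.421
v 0.33 -1.609 1.894
v 0.263 -1.254 1.851
v 0.062 -0.976 1.728
v -0.226 -0.84 1.552
v -0.535 -0.876 1.364
v -0.795 -1.076 1.207
v -0.946 -1.394 1.117
v -0.953 -1.758 1.114
v -0.816 -2.084 1.199
v -0.564 -2.297 1.353
v -0.257 -2.348 1.54
v 0.036 -2.227 1.718
f 2 1 4
f 2 4 3
f 4 1 5
f 4 5 3
f 5 1 6
f 5 6 3
f 6 1 7
f 6 7 3
f 7 1 8
f 7 8 3
f 8 1 9
f 8 9 3
f 9 1 10
f 9 10 3
f 10 1 11
f 10 11 3
f 11 1 12
f 11 12 3
f 12 1 13
f 12 13 3
f 13 1 14
f 13 14 3
f 14 1 15
f 14 15 3
f 15 1 16
f 15 16 3
f 16 1 2
f 16 2 3
f 18 17 20
f 18 20 19
f 20 17 21
f 20 21 19
f 21 17 22
f 21 22 19
f 22 17 23
f 22 23 19
f 23 17 24
f 23 24 19
f 24 17 25
f 24 25 19
f 25 17 26
f 25 26 19
f 26 17 27
f 26 27 19
f 27 17 18
f 27 18 19
f 28 65 44
f 65 39 68
f 44 68 33
f 65 68 44
f 28 44 40
f 44 33 45
f 40 45 29
f 44 45 40
f 28 40 49
f 40 29 50
f 49 50 35
f 40 50 49
f 28 49 61
f 49 35 64
f 61 64 38
f 49 64 61
f 28 61 65
f 61 38 69
f 65 69 39
f 61 69 65
f 29 45 56
f 45 33 59
f 56 59 37
f 45 59 56
f 33 68 46
f 68 39 67
f 46 67 32
f 68 67 46
f 39 69 66
f 69 38 62
f 66 62 30
f 69 62 66
f 38 64 63
f 64 35 51
f 63 51 34
f 64 51 63
f 35 50 55
f 50 29 52
f 55 52 36
f 50 52 55
f 31 57 43
f 57 37 58
f 43 58 32
f 57 58 43
f 31 43 41
f 43 32 42
f 41 42 30
f 43 42 41
f 31 41 48
f 41 30 47
f 48 47 34
f 41 47 48
f 31 48 53
f 48 34 54
f 53 54 36
f 48 54 53
f 31 53 57
f 53 36 60
f 57 60 37
f 53 60 57
f 32 58 46
f 58 37 59
f 46 59 33
f 58 59 46
f 30 42 66
f 42 32 67
f 66 67 39
f 42 67 66
f 34 47 63
f 47 30 62
f 63 62 38
f 47 62 63
f 36 54 55
f 54 34 51
f 55 51 35
f 54 51 55
f 37 60 56
f 60 36 52
f 56 52 29
f 60 52 56
f 71 70 73
f 71 73 72
f 73 70 74
f 73 74 72
f 74 70 75
f 74 75 72
f 75 70 76
f 75 76 72
f 76 70 77
f 76 77 72
f 77 70 78
f 77 78 72
f 78 70 79
f 78 79 72
f 79 70 80
f 79 80 72
f 80 70 81
f 80 81 72
f 81 70 82
f 81 82 72
f 82 70 83
f 82 83 72
f 83 70 84
f 83 84 72
f 84 70 71
f 84 71 72



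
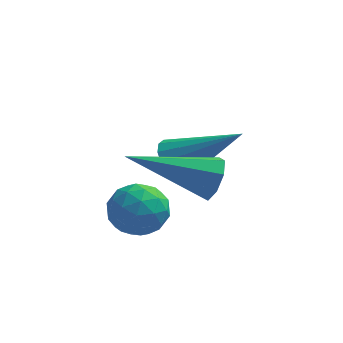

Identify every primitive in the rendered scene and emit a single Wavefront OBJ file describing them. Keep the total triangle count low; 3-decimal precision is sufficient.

v 2.5 -0.647 1.065
v 2.86 -0.347 0.6
v 4.14 -0.773 2.255
v 2.738 -0.094 0.795
v 2.552 0.01 1.062
v 2.353 -0.061 1.33
v 2.192 -0.29 1.527
v 2.115 -0.614 1.6
v 2.14 -0.948 1.53
v 2.262 -1.201 1.335
v 2.448 -1.305 1.068
v 2.647 -1.234 0.8
v 2.808 -1.005 0.604
v 2.885 -0.681 0.53
v 1.956 -2.497 0.791
v 2.475 -2.64 1.353
v 1.585 -3.7 0.827
v 2.104 -3.843 1.389
v 1.484 -3.395 1.536
v 1.714 -2.652 1.514
v 2.346 -3.688 0.666
v 2.576 -2.945 0.644
v 2.716 -3.376 1.276
v 2.183 -3.195 1.813
v 1.877 -3.145 0.367
v 1.344 -2.964 0.904
v 2.248 -2.463 1.069
v 1.812 -3.877 1.111
v 1.448 -3.614 1.198
v 1.753 -3.698 1.528
v 1.801 -2.47 1.163
v 2.106 -2.554 1.493
v 1.523 -2.998 1.601
v 1.954 -3.786 0.687
v 2.259 -3.87 1.017
v 2.307 -2.642 0.652
v 2.612 -2.726 0.982
v 2.537 -3.342 0.579
v 2.695 -2.98 1.354
v 2.477 -3.687 1.375
v 2.619 -3.595 0.95
v 2.754 -3.159 0.937
v 2.382 -2.874 1.67
v 2.164 -3.58 1.691
v 1.8 -3.317 1.778
v 1.934 -2.881 1.764
v 2.523 -3.306 1.624
v 1.896 -2.76 0.489
v 1.678 -3.466 0.51
v 2.126 -3.459 0.416
v 2.26 -3.023 0.402
v 1.583 -2.653 0.805
v 1.365 -3.36 0.826
v 1.306 -3.181 1.243
v 1.441 -2.745 1.23
v 1.537 -3.034 0.556
v 3.742 -3.127 2.285
v 4.009 -3.499 2.718
v 1.798 -3.533 3.135
v 3.977 -3.04 2.863
v 3.807 -2.633 2.669
v 3.599 -2.515 2.251
v 3.475 -2.756 1.852
v 3.507 -3.215 1.707
v 3.677 -3.622 1.9
v 3.885 -3.74 2.319
f 2 1 4
f 2 4 3
f 4 1 5
f 4 5 3
f 5 1 6
f 5 6 3
f 6 1 7
f 6 7 3
f 7 1 8
f 7 8 3
f 8 1 9
f 8 9 3
f 9 1 10
f 9 10 3
f 10 1 11
f 10 11 3
f 11 1 12
f 11 12 3
f 12 1 13
f 12 13 3
f 13 1 14
f 13 14 3
f 14 1 2
f 14 2 3
f 15 52 31
f 52 26 55
f 31 55 20
f 52 55 31
f 15 31 27
f 31 20 32
f 27 32 16
f 31 32 27
f 15 27 36
f 27 16 37
f 36 37 22
f 27 37 36
f 15 36 48
f 36 22 51
f 48 51 25
f 36 51 48
f 15 48 52
f 48 25 56
f 52 56 26
f 48 56 52
f 16 32 43
f 32 20 46
f 43 46 24
f 32 46 43
f 20 55 33
f 55 26 54
f 33 54 19
f 55 54 33
f 26 56 53
f 56 25 49
f 53 49 17
f 56 49 53
f 25 51 50
f 51 22 38
f 50 38 21
f 51 38 50
f 22 37 42
f 37 16 39
f 42 39 23
f 37 39 42
f 18 44 30
f 44 24 45
f 30 45 19
f 44 45 30
f 18 30 28
f 30 19 29
f 28 29 17
f 30 29 28
f 18 28 35
f 28 17 34
f 35 34 21
f 28 34 35
f 18 35 40
f 35 21 41
f 40 41 23
f 35 41 40
f 18 40 44
f 40 23 47
f 44 47 24
f 40 47 44
f 19 45 33
f 45 24 46
f 33 46 20
f 45 46 33
f 17 29 53
f 29 19 54
f 53 54 26
f 29 54 53
f 21 34 50
f 34 17 49
f 50 49 25
f 34 49 50
f 23 41 42
f 41 21 38
f 42 38 22
f 41 38 42
f 24 47 43
f 47 23 39
f 43 39 16
f 47 39 43
f 58 57 60
f 58 60 59
f 60 57 61
f 60 61 59
f 61 57 62
f 61 62 59
f 62 57 63
f 62 63 59
f 63 57 64
f 63 64 59
f 64 57 65
f 64 65 59
f 65 57 66
f 65 66 59
f 66 57 58
f 66 58 59



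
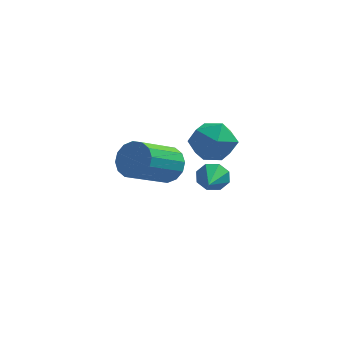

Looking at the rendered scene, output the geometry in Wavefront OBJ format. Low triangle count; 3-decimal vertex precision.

v 0.917 -0.205 -2.423
v 1.209 -0.358 -2.96
v 0.983 -1.435 -2.037
v 1.517 -0.232 -2.611
v 1.474 -0.09 -2.152
v 1.104 -0.016 -1.852
v 0.624 -0.053 -1.886
v 0.316 -0.179 -2.235
v 0.36 -0.32 -2.693
v 0.729 -0.395 -2.994
v -1.34 2.799 -3.971
v -0.608 2.57 -3.605
v -1.568 1.173 -2.562
v -2.3 1.401 -2.929
v -0.775 2.881 -3.342
v -1.735 1.483 -2.299
v -1.094 3.169 -3.248
v -2.053 1.772 -2.205
v -1.478 3.359 -3.347
v -2.437 1.962 -2.304
v -1.825 3.398 -3.614
v -2.785 2.001 -2.571
v -2.043 3.277 -3.977
v -3.002 1.88 -2.934
v -2.072 3.027 -4.338
v -3.032 1.63 -3.295
v -1.905 2.717 -4.601
v -2.865 1.319 -3.558
v -1.587 2.428 -4.695
v -2.546 1.031 -3.652
v -1.203 2.238 -4.596
v -2.162 0.841 -3.553
v -0.855 2.199 -4.329
v -1.815 0.802 -3.286
v -0.638 2.32 -3.966
v -1.597 0.923 -2.923
v -0.239 4.558 -2.652
v 0.74 4.673 -3.018
v -0.3 2.987 -3.302
v 0.679 3.102 -3.668
v 0.51 3.031 -2.633
v 0.548 4.002 -2.231
v -0.108 3.658 -4.089
v -0.07 4.629 -3.687
v 0.821 4.116 -3.906
v 1.203 3.729 -3.007
v -0.763 3.931 -3.313
v -0.381 3.544 -2.414
f 2 1 4
f 2 4 3
f 4 1 5
f 4 5 3
f 5 1 6
f 5 6 3
f 6 1 7
f 6 7 3
f 7 1 8
f 7 8 3
f 8 1 9
f 8 9 3
f 9 1 10
f 9 10 3
f 10 1 2
f 10 2 3
f 12 11 15
f 12 15 13
f 13 15 16
f 13 16 14
f 15 11 17
f 15 17 16
f 16 17 18
f 16 18 14
f 17 11 19
f 17 19 18
f 18 19 20
f 18 20 14
f 19 11 21
f 19 21 20
f 20 21 22
f 20 22 14
f 21 11 23
f 21 23 22
f 22 23 24
f 22 24 14
f 23 11 25
f 23 25 24
f 24 25 26
f 24 26 14
f 25 11 27
f 25 27 26
f 26 27 28
f 26 28 14
f 27 11 29
f 27 29 28
f 28 29 30
f 28 30 14
f 29 11 31
f 29 31 30
f 30 31 32
f 30 32 14
f 31 11 33
f 31 33 32
f 32 33 34
f 32 34 14
f 33 11 35
f 33 35 34
f 34 35 36
f 34 36 14
f 35 11 12
f 35 12 36
f 36 12 13
f 36 13 14
f 37 48 42
f 37 42 38
f 37 38 44
f 37 44 47
f 37 47 48
f 38 42 46
f 42 48 41
f 48 47 39
f 47 44 43
f 44 38 45
f 40 46 41
f 40 41 39
f 40 39 43
f 40 43 45
f 40 45 46
f 41 46 42
f 39 41 48
f 43 39 47
f 45 43 44
f 46 45 38



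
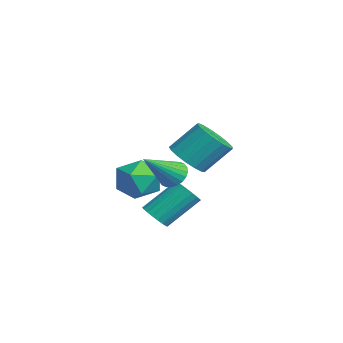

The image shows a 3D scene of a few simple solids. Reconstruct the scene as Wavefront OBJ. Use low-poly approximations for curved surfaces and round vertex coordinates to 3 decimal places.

v 1.216 2.977 -0.53
v 2.028 3.042 -0.627
v 2.075 4.008 0.413
v 1.264 3.943 0.51
v 1.882 3.313 -0.872
v 1.929 4.278 0.169
v 1.584 3.506 -1.038
v 1.631 4.472 0.003
v 1.201 3.579 -1.087
v 1.248 4.544 -0.047
v 0.822 3.513 -1.009
v 0.869 4.479 0.031
v 0.533 3.325 -0.822
v 0.581 4.29 0.219
v 0.401 3.057 -0.567
v 0.448 4.023 0.473
v 0.456 2.771 -0.304
v 0.503 3.736 0.736
v 0.684 2.532 -0.093
v 0.732 3.498 0.947
v 1.035 2.395 0.018
v 1.082 3.361 1.059
v 1.427 2.392 0.004
v 1.475 3.357 1.044
v 1.771 2.522 -0.133
v 1.818 3.488 0.907
v 1.988 2.757 -0.361
v 2.035 3.723 0.679
v 2.648 2.2 -0.641
v 3.136 2.53 -0.601
v 3.332 1.06 0.401
v 3.011 2.614 -0.427
v 2.83 2.635 -0.286
v 2.622 2.589 -0.198
v 2.418 2.485 -0.179
v 2.248 2.337 -0.23
v 2.14 2.169 -0.343
v 2.109 2.005 -0.502
v 2.16 1.871 -0.682
v 2.286 1.787 -0.856
v 2.466 1.766 -0.997
v 2.675 1.812 -1.084
v 2.879 1.916 -1.104
v 3.048 2.064 -1.053
v 3.156 2.232 -0.94
v 3.187 2.396 -0.781
v 2.191 1.664 -2.741
v 2.523 1.352 -2.366
v 2.4 2.524 -1.284
v 2.069 2.836 -1.659
v 2.692 1.482 -2.488
v 2.569 2.654 -1.405
v 2.775 1.644 -2.653
v 2.652 2.816 -1.571
v 2.756 1.809 -2.834
v 2.633 2.981 -1.751
v 2.64 1.949 -2.998
v 2.517 3.12 -1.916
v 2.446 2.04 -3.119
v 2.323 3.211 -2.036
v 2.208 2.065 -3.174
v 2.085 3.237 -2.091
v 1.968 2.022 -3.154
v 1.845 3.193 -2.071
v 1.766 1.916 -3.063
v 1.643 3.088 -1.98
v 1.637 1.767 -2.916
v 1.514 2.939 -1.833
v 1.605 1.601 -2.739
v 1.482 2.772 -1.656
v 1.674 1.445 -2.563
v 1.551 2.616 -1.48
v 1.832 1.327 -2.417
v 1.709 2.498 -1.334
v 2.053 1.267 -2.327
v 1.93 2.439 -1.245
v 2.297 1.276 -2.31
v 2.174 2.448 -1.227
v -2.24 2.225 -2.974
v -1.873 2.656 -2.177
v -1.287 0.984 -2.743
v -0.92 1.415 -1.946
v -1.842 1.091 -1.945
v -2.431 1.859 -2.088
v -0.729 1.781 -2.832
v -1.318 2.549 -2.975
v -0.938 2.382 -2.089
v -1.627 1.955 -1.541
v -1.533 1.685 -3.379
v -2.222 1.258 -2.831
f 2 1 5
f 2 5 3
f 3 5 6
f 3 6 4
f 5 1 7
f 5 7 6
f 6 7 8
f 6 8 4
f 7 1 9
f 7 9 8
f 8 9 10
f 8 10 4
f 9 1 11
f 9 11 10
f 10 11 12
f 10 12 4
f 11 1 13
f 11 13 12
f 12 13 14
f 12 14 4
f 13 1 15
f 13 15 14
f 14 15 16
f 14 16 4
f 15 1 17
f 15 17 16
f 16 17 18
f 16 18 4
f 17 1 19
f 17 19 18
f 18 19 20
f 18 20 4
f 19 1 21
f 19 21 20
f 20 21 22
f 20 22 4
f 21 1 23
f 21 23 22
f 22 23 24
f 22 24 4
f 23 1 25
f 23 25 24
f 24 25 26
f 24 26 4
f 25 1 27
f 25 27 26
f 26 27 28
f 26 28 4
f 27 1 2
f 27 2 28
f 28 2 3
f 28 3 4
f 30 29 32
f 30 32 31
f 32 29 33
f 32 33 31
f 33 29 34
f 33 34 31
f 34 29 35
f 34 35 31
f 35 29 36
f 35 36 31
f 36 29 37
f 36 37 31
f 37 29 38
f 37 38 31
f 38 29 39
f 38 39 31
f 39 29 40
f 39 40 31
f 40 29 41
f 40 41 31
f 41 29 42
f 41 42 31
f 42 29 43
f 42 43 31
f 43 29 44
f 43 44 31
f 44 29 45
f 44 45 31
f 45 29 46
f 45 46 31
f 46 29 30
f 46 30 31
f 48 47 51
f 48 51 49
f 49 51 52
f 49 52 50
f 51 47 53
f 51 53 52
f 52 53 54
f 52 54 50
f 53 47 55
f 53 55 54
f 54 55 56
f 54 56 50
f 55 47 57
f 55 57 56
f 56 57 58
f 56 58 50
f 57 47 59
f 57 59 58
f 58 59 60
f 58 60 50
f 59 47 61
f 59 61 60
f 60 61 62
f 60 62 50
f 61 47 63
f 61 63 62
f 62 63 64
f 62 64 50
f 63 47 65
f 63 65 64
f 64 65 66
f 64 66 50
f 65 47 67
f 65 67 66
f 66 67 68
f 66 68 50
f 67 47 69
f 67 69 68
f 68 69 70
f 68 70 50
f 69 47 71
f 69 71 70
f 70 71 72
f 70 72 50
f 71 47 73
f 71 73 72
f 72 73 74
f 72 74 50
f 73 47 75
f 73 75 74
f 74 75 76
f 74 76 50
f 75 47 77
f 75 77 76
f 76 77 78
f 76 78 50
f 77 47 48
f 77 48 78
f 78 48 49
f 78 49 50
f 79 90 84
f 79 84 80
f 79 80 86
f 79 86 89
f 79 89 90
f 80 84 88
f 84 90 83
f 90 89 81
f 89 86 85
f 86 80 87
f 82 88 83
f 82 83 81
f 82 81 85
f 82 85 87
f 82 87 88
f 83 88 84
f 81 83 90
f 85 81 89
f 87 85 86
f 88 87 80



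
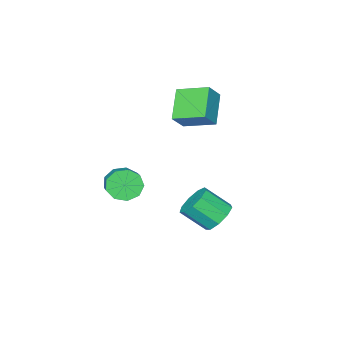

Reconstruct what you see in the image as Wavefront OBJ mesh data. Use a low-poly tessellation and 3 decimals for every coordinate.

v -4.352 -3.763 3.791
v -3.414 -3.669 4.772
v -5.11 -2.045 4.352
v -4.172 -1.951 5.333
v -3.048 -2.749 2.447
v -2.11 -2.655 3.428
v -3.806 -1.031 3.008
v -2.868 -0.937 3.989
v 1.683 -2.424 0.236
v 2.279 -3.14 0.6
v 3.393 -1.732 1.547
v 2.797 -1.016 1.184
v 2.516 -2.922 -0.004
v 3.63 -1.514 0.944
v 2.364 -2.471 -0.495
v 3.478 -1.063 0.453
v 1.893 -1.998 -0.644
v 3.007 -0.59 0.304
v 1.324 -1.724 -0.381
v 2.438 -0.316 0.566
v 0.923 -1.778 0.17
v 2.037 -0.37 1.118
v 0.877 -2.134 0.753
v 1.991 -0.726 1.7
v 1.209 -2.626 1.093
v 2.323 -1.218 2.041
v 1.762 -3.023 1.033
v 2.877 -1.615 1.98
v -1.904 1.12 -2.414
v -1.157 1.847 -2.221
v -0.35 0.708 -1.053
v -1.096 -0.02 -1.246
v -1.709 1.929 -1.758
v -0.902 0.79 -0.591
v -2.352 1.633 -1.602
v -1.545 0.494 -0.435
v -2.786 1.097 -1.826
v -1.978 -0.042 -0.659
v -2.806 0.571 -2.325
v -1.999 -0.568 -1.157
v -2.405 0.302 -2.865
v -1.597 -0.837 -1.698
v -1.769 0.415 -3.194
v -0.961 -0.724 -2.027
v -1.196 0.858 -3.158
v -0.388 -0.281 -1.991
v -0.954 1.424 -2.774
v -0.147 0.284 -1.606
f 2 4 1
f 5 2 1
f 1 4 3
f 3 5 1
f 2 8 4
f 6 2 5
f 6 8 2
f 4 8 3
f 7 5 3
f 3 8 7
f 7 6 5
f 8 6 7
f 10 9 13
f 10 13 11
f 11 13 14
f 11 14 12
f 13 9 15
f 13 15 14
f 14 15 16
f 14 16 12
f 15 9 17
f 15 17 16
f 16 17 18
f 16 18 12
f 17 9 19
f 17 19 18
f 18 19 20
f 18 20 12
f 19 9 21
f 19 21 20
f 20 21 22
f 20 22 12
f 21 9 23
f 21 23 22
f 22 23 24
f 22 24 12
f 23 9 25
f 23 25 24
f 24 25 26
f 24 26 12
f 25 9 27
f 25 27 26
f 26 27 28
f 26 28 12
f 27 9 10
f 27 10 28
f 28 10 11
f 28 11 12
f 30 29 33
f 30 33 31
f 31 33 34
f 31 34 32
f 33 29 35
f 33 35 34
f 34 35 36
f 34 36 32
f 35 29 37
f 35 37 36
f 36 37 38
f 36 38 32
f 37 29 39
f 37 39 38
f 38 39 40
f 38 40 32
f 39 29 41
f 39 41 40
f 40 41 42
f 40 42 32
f 41 29 43
f 41 43 42
f 42 43 44
f 42 44 32
f 43 29 45
f 43 45 44
f 44 45 46
f 44 46 32
f 45 29 47
f 45 47 46
f 46 47 48
f 46 48 32
f 47 29 30
f 47 30 48
f 48 30 31
f 48 31 32



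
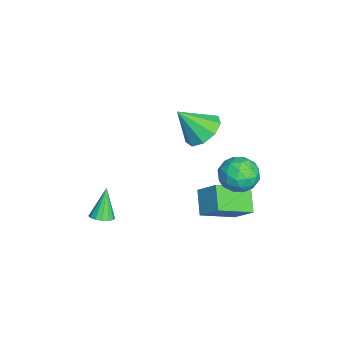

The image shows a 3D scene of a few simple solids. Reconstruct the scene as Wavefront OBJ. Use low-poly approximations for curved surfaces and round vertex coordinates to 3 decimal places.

v -1.388 0.326 -1.478
v -0.321 0.396 -1.508
v -1.272 -0.866 -0.082
v -0.592 0.901 -1.053
v -1.236 1.138 -0.797
v -1.951 0.995 -0.86
v -2.403 0.539 -1.212
v -2.38 -0.016 -1.688
v -1.893 -0.411 -2.066
v -1.17 -0.461 -2.169
v -0.549 -0.142 -1.949
v 1.494 1.914 -5.212
v 2.38 0.345 -4.344
v 0.397 1.759 -4.372
v 1.284 0.19 -3.504
v 2.076 2.75 -4.296
v 2.963 1.181 -3.428
v 0.98 2.595 -3.456
v 1.866 1.026 -2.588
v 1.12 2.164 -2.029
v 1.858 2.851 -2.186
v 2.162 1.249 -1.134
v 2.9 1.936 -1.291
v 2.102 2.171 -0.702
v 1.458 2.737 -1.255
v 2.562 1.363 -2.065
v 1.918 1.929 -2.618
v 2.749 2.355 -2.209
v 2.465 2.855 -1.366
v 1.555 1.245 -1.954
v 1.271 1.745 -1.111
v 1.398 2.588 -2.186
v 2.622 1.512 -1.134
v 2.153 1.651 -0.788
v 2.587 2.054 -0.88
v 1.162 2.521 -1.639
v 1.596 2.924 -1.731
v 1.739 2.525 -0.859
v 2.424 1.176 -1.589
v 2.858 1.579 -1.681
v 1.433 2.046 -2.44
v 1.867 2.449 -2.532
v 2.281 1.575 -2.461
v 2.355 2.7 -2.292
v 2.968 2.162 -1.766
v 2.769 1.826 -2.22
v 2.391 2.158 -2.546
v 2.188 2.994 -1.797
v 2.8 2.456 -1.271
v 2.331 2.594 -0.924
v 1.953 2.927 -1.249
v 2.712 2.703 -1.81
v 1.22 1.644 -2.049
v 1.832 1.106 -1.523
v 2.067 1.173 -2.071
v 1.689 1.506 -2.396
v 1.052 1.938 -1.554
v 1.665 1.4 -1.028
v 1.629 1.942 -0.774
v 1.251 2.274 -1.1
v 1.308 1.397 -1.51
v 2.675 -4.052 -4.419
v 2.976 -4.53 -4.215
v 1.965 -3.868 -2.941
v 3.161 -4.287 -4.156
v 3.216 -3.982 -4.168
v 3.126 -3.695 -4.247
v 2.915 -3.504 -4.372
v 2.64 -3.46 -4.509
v 2.375 -3.575 -4.623
v 2.19 -3.817 -4.682
v 2.135 -4.123 -4.67
v 2.225 -4.409 -4.591
v 2.436 -4.6 -4.466
v 2.71 -4.644 -4.328
f 2 1 4
f 2 4 3
f 4 1 5
f 4 5 3
f 5 1 6
f 5 6 3
f 6 1 7
f 6 7 3
f 7 1 8
f 7 8 3
f 8 1 9
f 8 9 3
f 9 1 10
f 9 10 3
f 10 1 11
f 10 11 3
f 11 1 2
f 11 2 3
f 13 15 12
f 16 13 12
f 12 15 14
f 14 16 12
f 13 19 15
f 17 13 16
f 17 19 13
f 15 19 14
f 18 16 14
f 14 19 18
f 18 17 16
f 19 17 18
f 20 57 36
f 57 31 60
f 36 60 25
f 57 60 36
f 20 36 32
f 36 25 37
f 32 37 21
f 36 37 32
f 20 32 41
f 32 21 42
f 41 42 27
f 32 42 41
f 20 41 53
f 41 27 56
f 53 56 30
f 41 56 53
f 20 53 57
f 53 30 61
f 57 61 31
f 53 61 57
f 21 37 48
f 37 25 51
f 48 51 29
f 37 51 48
f 25 60 38
f 60 31 59
f 38 59 24
f 60 59 38
f 31 61 58
f 61 30 54
f 58 54 22
f 61 54 58
f 30 56 55
f 56 27 43
f 55 43 26
f 56 43 55
f 27 42 47
f 42 21 44
f 47 44 28
f 42 44 47
f 23 49 35
f 49 29 50
f 35 50 24
f 49 50 35
f 23 35 33
f 35 24 34
f 33 34 22
f 35 34 33
f 23 33 40
f 33 22 39
f 40 39 26
f 33 39 40
f 23 40 45
f 40 26 46
f 45 46 28
f 40 46 45
f 23 45 49
f 45 28 52
f 49 52 29
f 45 52 49
f 24 50 38
f 50 29 51
f 38 51 25
f 50 51 38
f 22 34 58
f 34 24 59
f 58 59 31
f 34 59 58
f 26 39 55
f 39 22 54
f 55 54 30
f 39 54 55
f 28 46 47
f 46 26 43
f 47 43 27
f 46 43 47
f 29 52 48
f 52 28 44
f 48 44 21
f 52 44 48
f 63 62 65
f 63 65 64
f 65 62 66
f 65 66 64
f 66 62 67
f 66 67 64
f 67 62 68
f 67 68 64
f 68 62 69
f 68 69 64
f 69 62 70
f 69 70 64
f 70 62 71
f 70 71 64
f 71 62 72
f 71 72 64
f 72 62 73
f 72 73 64
f 73 62 74
f 73 74 64
f 74 62 75
f 74 75 64
f 75 62 63
f 75 63 64



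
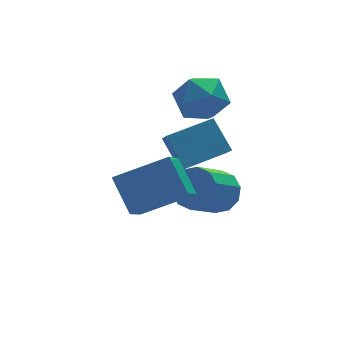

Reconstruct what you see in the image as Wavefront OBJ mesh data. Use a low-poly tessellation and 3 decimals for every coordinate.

v 3.389 0.518 1.852
v 4.261 0.135 2.271
v 2.479 -0.595 2.729
v 3.351 -0.978 3.148
v 3.026 -0.023 3.405
v 3.589 0.665 2.863
v 3.151 -1.125 2.137
v 3.714 -0.437 1.595
v 4.114 -0.88 2.447
v 4.037 -0.2 3.231
v 2.703 -0.26 1.769
v 2.626 0.42 2.553
v -0.879 -3.608 0.683
v -0.945 -2.477 1.651
v -0.057 -2.658 -0.371
v -0.124 -1.527 0.597
v 0.824 -4.193 1.483
v 0.757 -3.062 2.451
v 1.645 -3.243 0.429
v 1.579 -2.112 1.397
v 3.356 -1.544 -1.35
v 3.708 -1.105 -0.713
v 2.536 -1.557 0.246
v 2.184 -1.996 -0.39
v 3.377 -0.786 -0.967
v 2.205 -1.237 -0.007
v 3.038 -0.756 -1.367
v 1.866 -1.208 -0.407
v 2.82 -1.027 -1.76
v 1.649 -1.479 -0.801
v 2.807 -1.496 -1.997
v 1.636 -1.948 -1.038
v 3.004 -1.983 -1.986
v 1.832 -2.435 -1.027
v 3.335 -2.303 -1.733
v 2.163 -2.754 -0.773
v 3.674 -2.332 -1.333
v 2.502 -2.784 -0.373
v 3.891 -2.061 -0.939
v 2.72 -2.513 0.02
v 3.904 -1.592 -0.702
v 2.733 -2.044 0.257
v 1.662 -2.396 1.087
v 1.501 -1.41 2.053
v 1.79 -1.805 0.504
v 1.63 -0.819 1.471
v 3.33 -2.441 1.409
v 3.17 -1.455 2.376
v 3.459 -1.85 0.827
v 3.298 -0.864 1.793
f 1 12 6
f 1 6 2
f 1 2 8
f 1 8 11
f 1 11 12
f 2 6 10
f 6 12 5
f 12 11 3
f 11 8 7
f 8 2 9
f 4 10 5
f 4 5 3
f 4 3 7
f 4 7 9
f 4 9 10
f 5 10 6
f 3 5 12
f 7 3 11
f 9 7 8
f 10 9 2
f 14 16 13
f 17 14 13
f 13 16 15
f 15 17 13
f 14 20 16
f 18 14 17
f 18 20 14
f 16 20 15
f 19 17 15
f 15 20 19
f 19 18 17
f 20 18 19
f 22 21 25
f 22 25 23
f 23 25 26
f 23 26 24
f 25 21 27
f 25 27 26
f 26 27 28
f 26 28 24
f 27 21 29
f 27 29 28
f 28 29 30
f 28 30 24
f 29 21 31
f 29 31 30
f 30 31 32
f 30 32 24
f 31 21 33
f 31 33 32
f 32 33 34
f 32 34 24
f 33 21 35
f 33 35 34
f 34 35 36
f 34 36 24
f 35 21 37
f 35 37 36
f 36 37 38
f 36 38 24
f 37 21 39
f 37 39 38
f 38 39 40
f 38 40 24
f 39 21 41
f 39 41 40
f 40 41 42
f 40 42 24
f 41 21 22
f 41 22 42
f 42 22 23
f 42 23 24
f 44 46 43
f 47 44 43
f 43 46 45
f 45 47 43
f 44 50 46
f 48 44 47
f 48 50 44
f 46 50 45
f 49 47 45
f 45 50 49
f 49 48 47
f 50 48 49



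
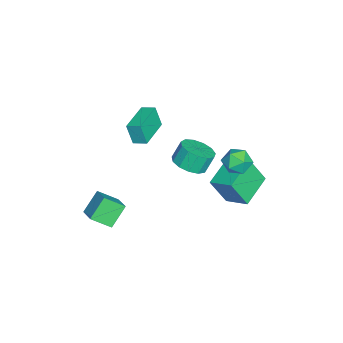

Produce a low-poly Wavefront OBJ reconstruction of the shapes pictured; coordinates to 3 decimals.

v 2.163 -3.088 -2.354
v 2.421 -4.162 -1.595
v 3.232 -2.437 -1.797
v 3.49 -3.511 -1.038
v 3.05 -3.629 -3.422
v 3.308 -4.703 -2.663
v 4.119 -2.978 -2.865
v 4.377 -4.052 -2.106
v -2.835 -2.608 -0.248
v -2.94 -2.987 1.044
v -2.696 -1.807 -0.001
v -2.801 -2.185 1.29
v -0.819 -2.975 -0.19
v -0.924 -3.353 1.101
v -0.68 -2.173 0.056
v -0.785 -2.552 1.348
v -2.547 2.823 -3.483
v -2.287 1.958 -1.789
v -1.932 4.087 -2.932
v -1.671 3.222 -1.238
v -0.669 2.178 -4.102
v -0.408 1.313 -2.408
v -0.053 3.442 -3.551
v 0.207 2.577 -1.857
v 2.669 4.123 2.676
v 3.288 3.752 3.165
v 2.252 2.848 2.235
v 2.871 2.477 2.724
v 2.189 2.867 3.105
v 2.447 3.655 3.377
v 3.093 2.945 2.023
v 3.351 3.733 2.295
v 3.55 3.023 2.762
v 2.992 2.975 3.431
v 2.548 3.625 1.969
v 1.99 3.577 2.638
v 2.002 0.666 1.275
v 2.829 0.314 1.692
v 2.484 0.723 2.721
v 1.658 1.074 2.305
v 2.946 0.834 1.525
v 2.601 1.242 2.554
v 2.763 1.3 1.279
v 2.418 1.708 2.308
v 2.339 1.565 1.032
v 1.994 1.973 2.061
v 1.808 1.544 0.862
v 1.463 1.952 1.891
v 1.338 1.245 0.823
v 0.994 1.653 1.853
v 1.08 0.762 0.928
v 0.735 1.17 1.958
v 1.115 0.248 1.143
v 0.77 0.656 2.173
v 1.431 -0.133 1.4
v 1.086 0.275 2.43
v 1.929 -0.26 1.618
v 1.584 0.148 2.647
v 2.45 -0.093 1.726
v 2.105 0.315 2.756
f 2 4 1
f 5 2 1
f 1 4 3
f 3 5 1
f 2 8 4
f 6 2 5
f 6 8 2
f 4 8 3
f 7 5 3
f 3 8 7
f 7 6 5
f 8 6 7
f 10 12 9
f 13 10 9
f 9 12 11
f 11 13 9
f 10 16 12
f 14 10 13
f 14 16 10
f 12 16 11
f 15 13 11
f 11 16 15
f 15 14 13
f 16 14 15
f 18 20 17
f 21 18 17
f 17 20 19
f 19 21 17
f 18 24 20
f 22 18 21
f 22 24 18
f 20 24 19
f 23 21 19
f 19 24 23
f 23 22 21
f 24 22 23
f 25 36 30
f 25 30 26
f 25 26 32
f 25 32 35
f 25 35 36
f 26 30 34
f 30 36 29
f 36 35 27
f 35 32 31
f 32 26 33
f 28 34 29
f 28 29 27
f 28 27 31
f 28 31 33
f 28 33 34
f 29 34 30
f 27 29 36
f 31 27 35
f 33 31 32
f 34 33 26
f 38 37 41
f 38 41 39
f 39 41 42
f 39 42 40
f 41 37 43
f 41 43 42
f 42 43 44
f 42 44 40
f 43 37 45
f 43 45 44
f 44 45 46
f 44 46 40
f 45 37 47
f 45 47 46
f 46 47 48
f 46 48 40
f 47 37 49
f 47 49 48
f 48 49 50
f 48 50 40
f 49 37 51
f 49 51 50
f 50 51 52
f 50 52 40
f 51 37 53
f 51 53 52
f 52 53 54
f 52 54 40
f 53 37 55
f 53 55 54
f 54 55 56
f 54 56 40
f 55 37 57
f 55 57 56
f 56 57 58
f 56 58 40
f 57 37 59
f 57 59 58
f 58 59 60
f 58 60 40
f 59 37 38
f 59 38 60
f 60 38 39
f 60 39 40



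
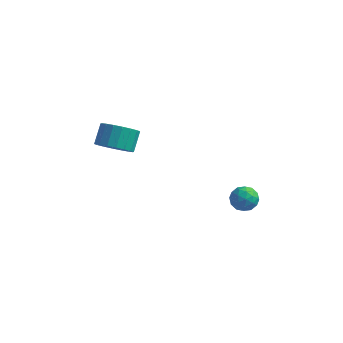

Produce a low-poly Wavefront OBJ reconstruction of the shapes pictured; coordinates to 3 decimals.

v 2.907 0.226 -3.533
v 3.465 0.748 -3.298
v 3.375 -0.648 -2.702
v 3.933 -0.126 -2.467
v 3.165 0.001 -2.286
v 2.875 0.541 -2.799
v 3.965 -0.441 -3.201
v 3.675 0.099 -3.714
v 4.118 0.336 -3.092
v 3.624 0.609 -2.527
v 3.216 -0.509 -3.473
v 2.722 -0.236 -2.908
v 3.145 0.564 -3.488
v 3.695 -0.464 -2.512
v 3.244 -0.389 -2.405
v 3.571 -0.082 -2.267
v 2.799 0.442 -3.195
v 3.126 0.749 -3.057
v 2.95 0.309 -2.462
v 3.714 -0.649 -2.943
v 4.041 -0.342 -2.805
v 3.269 0.182 -3.733
v 3.596 0.489 -3.595
v 3.89 -0.209 -3.538
v 3.856 0.628 -3.229
v 4.132 0.115 -2.741
v 4.15 -0.07 -3.172
v 3.98 0.247 -3.474
v 3.566 0.789 -2.897
v 3.841 0.275 -2.409
v 3.39 0.349 -2.302
v 3.22 0.667 -2.604
v 3.95 0.547 -2.776
v 2.999 -0.175 -3.591
v 3.274 -0.689 -3.103
v 3.62 -0.567 -3.396
v 3.45 -0.249 -3.698
v 2.708 -0.015 -3.259
v 2.984 -0.528 -2.771
v 2.86 -0.147 -2.526
v 2.69 0.17 -2.828
v 2.89 -0.447 -3.224
v -3.259 -1.006 -0.246
v -2.471 -1.456 0.263
v -2.514 -0.525 1.154
v -3.301 -0.074 0.646
v -2.255 -1.168 -0.028
v -2.298 -0.237 0.864
v -2.237 -0.848 -0.361
v -2.28 0.083 0.53
v -2.422 -0.559 -0.672
v -2.465 0.372 0.22
v -2.772 -0.358 -0.898
v -2.815 0.573 -0.007
v -3.219 -0.286 -0.996
v -3.262 0.645 -0.104
v -3.673 -0.356 -0.944
v -3.716 0.575 -0.052
v -4.046 -0.555 -0.754
v -4.089 0.376 0.137
v -4.262 -0.843 -0.464
v -4.305 0.088 0.428
v -4.28 -1.163 -0.13
v -4.323 -0.232 0.761
v -4.095 -1.452 0.18
v -4.138 -0.521 1.072
v -3.745 -1.653 0.407
v -3.788 -0.722 1.298
v -3.298 -1.725 0.504
v -3.341 -0.794 1.396
v -2.844 -1.655 0.452
v -2.887 -0.724 1.344
f 1 38 17
f 38 12 41
f 17 41 6
f 38 41 17
f 1 17 13
f 17 6 18
f 13 18 2
f 17 18 13
f 1 13 22
f 13 2 23
f 22 23 8
f 13 23 22
f 1 22 34
f 22 8 37
f 34 37 11
f 22 37 34
f 1 34 38
f 34 11 42
f 38 42 12
f 34 42 38
f 2 18 29
f 18 6 32
f 29 32 10
f 18 32 29
f 6 41 19
f 41 12 40
f 19 40 5
f 41 40 19
f 12 42 39
f 42 11 35
f 39 35 3
f 42 35 39
f 11 37 36
f 37 8 24
f 36 24 7
f 37 24 36
f 8 23 28
f 23 2 25
f 28 25 9
f 23 25 28
f 4 30 16
f 30 10 31
f 16 31 5
f 30 31 16
f 4 16 14
f 16 5 15
f 14 15 3
f 16 15 14
f 4 14 21
f 14 3 20
f 21 20 7
f 14 20 21
f 4 21 26
f 21 7 27
f 26 27 9
f 21 27 26
f 4 26 30
f 26 9 33
f 30 33 10
f 26 33 30
f 5 31 19
f 31 10 32
f 19 32 6
f 31 32 19
f 3 15 39
f 15 5 40
f 39 40 12
f 15 40 39
f 7 20 36
f 20 3 35
f 36 35 11
f 20 35 36
f 9 27 28
f 27 7 24
f 28 24 8
f 27 24 28
f 10 33 29
f 33 9 25
f 29 25 2
f 33 25 29
f 44 43 47
f 44 47 45
f 45 47 48
f 45 48 46
f 47 43 49
f 47 49 48
f 48 49 50
f 48 50 46
f 49 43 51
f 49 51 50
f 50 51 52
f 50 52 46
f 51 43 53
f 51 53 52
f 52 53 54
f 52 54 46
f 53 43 55
f 53 55 54
f 54 55 56
f 54 56 46
f 55 43 57
f 55 57 56
f 56 57 58
f 56 58 46
f 57 43 59
f 57 59 58
f 58 59 60
f 58 60 46
f 59 43 61
f 59 61 60
f 60 61 62
f 60 62 46
f 61 43 63
f 61 63 62
f 62 63 64
f 62 64 46
f 63 43 65
f 63 65 64
f 64 65 66
f 64 66 46
f 65 43 67
f 65 67 66
f 66 67 68
f 66 68 46
f 67 43 69
f 67 69 68
f 68 69 70
f 68 70 46
f 69 43 71
f 69 71 70
f 70 71 72
f 70 72 46
f 71 43 44
f 71 44 72
f 72 44 45
f 72 45 46



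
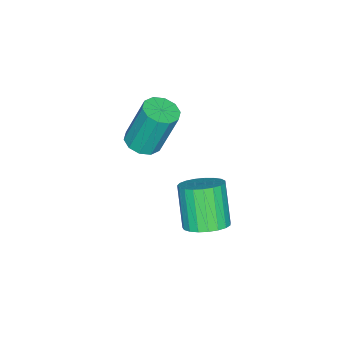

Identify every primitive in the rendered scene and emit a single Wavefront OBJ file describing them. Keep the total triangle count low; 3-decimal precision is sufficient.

v 0.232 1.999 0.301
v 0.889 2.075 0.654
v 0.246 1.517 1.972
v -0.412 1.441 1.619
v 0.755 2.352 0.705
v 0.112 1.794 2.024
v 0.531 2.568 0.687
v -0.113 2.01 2.006
v 0.255 2.685 0.602
v -0.389 2.127 1.921
v -0.025 2.684 0.465
v -0.669 2.126 1.784
v -0.261 2.565 0.299
v -0.904 2.007 1.618
v -0.411 2.347 0.134
v -1.055 1.789 1.453
v -0.451 2.07 -0.003
v -1.094 1.512 1.316
v -0.372 1.78 -0.087
v -1.016 1.222 1.232
v -0.189 1.528 -0.104
v -0.832 0.97 1.215
v 0.067 1.357 -0.051
v -0.577 0.8 1.268
v 0.351 1.298 0.062
v -0.292 0.74 1.381
v 0.615 1.36 0.217
v -0.029 0.802 1.536
v 0.812 1.532 0.386
v 0.169 0.974 1.705
v 0.909 1.785 0.541
v 0.266 1.227 1.859
v -2.613 -1.998 0.029
v -1.986 -2.15 0.168
v -2.24 -1.575 1.95
v -2.867 -1.422 1.811
v -1.996 -1.763 0.041
v -2.251 -1.187 1.823
v -2.242 -1.465 -0.09
v -2.496 -0.89 1.692
v -2.629 -1.37 -0.176
v -2.884 -0.795 1.606
v -3.01 -1.516 -0.184
v -3.265 -0.94 1.599
v -3.24 -1.845 -0.11
v -3.494 -1.27 1.672
v -3.229 -2.233 0.017
v -3.484 -1.657 1.799
v -2.984 -2.53 0.148
v -3.238 -1.955 1.93
v -2.596 -2.625 0.234
v -2.851 -2.05 2.016
v -2.215 -2.48 0.241
v -2.47 -1.904 2.024
f 2 1 5
f 2 5 3
f 3 5 6
f 3 6 4
f 5 1 7
f 5 7 6
f 6 7 8
f 6 8 4
f 7 1 9
f 7 9 8
f 8 9 10
f 8 10 4
f 9 1 11
f 9 11 10
f 10 11 12
f 10 12 4
f 11 1 13
f 11 13 12
f 12 13 14
f 12 14 4
f 13 1 15
f 13 15 14
f 14 15 16
f 14 16 4
f 15 1 17
f 15 17 16
f 16 17 18
f 16 18 4
f 17 1 19
f 17 19 18
f 18 19 20
f 18 20 4
f 19 1 21
f 19 21 20
f 20 21 22
f 20 22 4
f 21 1 23
f 21 23 22
f 22 23 24
f 22 24 4
f 23 1 25
f 23 25 24
f 24 25 26
f 24 26 4
f 25 1 27
f 25 27 26
f 26 27 28
f 26 28 4
f 27 1 29
f 27 29 28
f 28 29 30
f 28 30 4
f 29 1 31
f 29 31 30
f 30 31 32
f 30 32 4
f 31 1 2
f 31 2 32
f 32 2 3
f 32 3 4
f 34 33 37
f 34 37 35
f 35 37 38
f 35 38 36
f 37 33 39
f 37 39 38
f 38 39 40
f 38 40 36
f 39 33 41
f 39 41 40
f 40 41 42
f 40 42 36
f 41 33 43
f 41 43 42
f 42 43 44
f 42 44 36
f 43 33 45
f 43 45 44
f 44 45 46
f 44 46 36
f 45 33 47
f 45 47 46
f 46 47 48
f 46 48 36
f 47 33 49
f 47 49 48
f 48 49 50
f 48 50 36
f 49 33 51
f 49 51 50
f 50 51 52
f 50 52 36
f 51 33 53
f 51 53 52
f 52 53 54
f 52 54 36
f 53 33 34
f 53 34 54
f 54 34 35
f 54 35 36



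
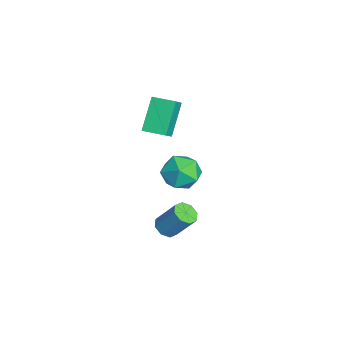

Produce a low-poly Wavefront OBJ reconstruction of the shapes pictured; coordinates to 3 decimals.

v -1.958 -3.131 3.995
v -1.212 -3.474 4.696
v -1.401 -1.956 3.978
v -0.654 -2.3 4.678
v -0.726 -3.74 2.382
v 0.021 -4.084 3.082
v -0.168 -2.566 2.364
v 0.578 -2.909 3.065
v -2.266 -1.473 -3.638
v -1.603 -2.284 -2.954
v -3.697 -1.436 -2.206
v -3.034 -2.247 -1.522
v -2.618 -1.079 -1.683
v -1.733 -1.101 -2.568
v -3.567 -2.619 -2.592
v -2.682 -2.641 -3.477
v -2.407 -2.993 -2.308
v -1.821 -2.041 -1.746
v -3.479 -1.679 -3.414
v -2.893 -0.727 -2.852
v 3.65 -3.162 -1.462
v 4.271 -3.028 -1.754
v 4.752 -2.105 -0.31
v 4.13 -2.238 -0.018
v 3.905 -2.654 -1.871
v 4.386 -1.731 -0.427
v 3.39 -2.578 -1.748
v 3.87 -1.655 -0.304
v 3.026 -2.844 -1.458
v 3.507 -1.921 -0.014
v 3.028 -3.295 -1.17
v 3.509 -2.372 0.274
v 3.394 -3.669 -1.053
v 3.875 -2.746 0.391
v 3.91 -3.745 -1.176
v 4.39 -2.822 0.268
v 4.273 -3.479 -1.466
v 4.754 -2.556 -0.022
f 2 4 1
f 5 2 1
f 1 4 3
f 3 5 1
f 2 8 4
f 6 2 5
f 6 8 2
f 4 8 3
f 7 5 3
f 3 8 7
f 7 6 5
f 8 6 7
f 9 20 14
f 9 14 10
f 9 10 16
f 9 16 19
f 9 19 20
f 10 14 18
f 14 20 13
f 20 19 11
f 19 16 15
f 16 10 17
f 12 18 13
f 12 13 11
f 12 11 15
f 12 15 17
f 12 17 18
f 13 18 14
f 11 13 20
f 15 11 19
f 17 15 16
f 18 17 10
f 22 21 25
f 22 25 23
f 23 25 26
f 23 26 24
f 25 21 27
f 25 27 26
f 26 27 28
f 26 28 24
f 27 21 29
f 27 29 28
f 28 29 30
f 28 30 24
f 29 21 31
f 29 31 30
f 30 31 32
f 30 32 24
f 31 21 33
f 31 33 32
f 32 33 34
f 32 34 24
f 33 21 35
f 33 35 34
f 34 35 36
f 34 36 24
f 35 21 37
f 35 37 36
f 36 37 38
f 36 38 24
f 37 21 22
f 37 22 38
f 38 22 23
f 38 23 24



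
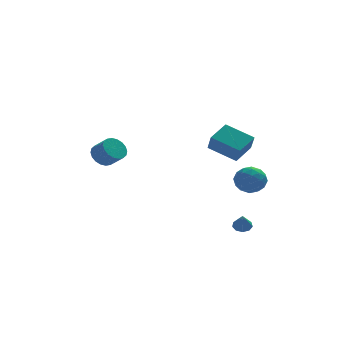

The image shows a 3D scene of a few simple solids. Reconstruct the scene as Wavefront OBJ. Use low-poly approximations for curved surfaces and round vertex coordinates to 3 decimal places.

v 2.796 -3.204 1.714
v 2.858 -3.806 2.62
v 1.465 -2.315 2.397
v 1.527 -2.917 3.303
v 3.713 -2.263 2.277
v 3.775 -2.865 3.183
v 2.382 -1.374 2.96
v 2.444 -1.976 3.866
v -3.321 3.795 -0.008
v -2.699 4.292 -0.082
v -2.078 3.623 0.633
v -2.699 3.125 0.708
v -2.875 4.427 0.197
v -2.254 3.757 0.912
v -3.139 4.436 0.435
v -2.518 3.767 1.15
v -3.44 4.318 0.586
v -2.818 3.649 1.301
v -3.716 4.097 0.619
v -3.095 3.427 1.334
v -3.915 3.815 0.528
v -3.294 3.146 1.243
v -3.995 3.53 0.331
v -3.374 2.86 1.046
v -3.942 3.297 0.067
v -3.321 2.628 0.782
v -3.766 3.163 -0.212
v -3.145 2.493 0.503
v -3.502 3.153 -0.45
v -2.881 2.484 0.265
v -3.202 3.271 -0.601
v -2.58 2.602 0.114
v -2.925 3.493 -0.634
v -2.304 2.823 0.081
v -2.726 3.774 -0.543
v -2.105 3.105 0.172
v -2.646 4.06 -0.346
v -2.025 3.39 0.369
v 3.982 -3.053 1.02
v 4.338 -3.619 0.396
v 2.622 -3.361 0.524
v 2.978 -3.927 -0.1
v 3.011 -4.146 0.787
v 3.852 -3.955 1.094
v 3.108 -3.025 -0.174
v 3.949 -2.834 0.133
v 3.798 -3.601 -0.342
v 3.738 -4.294 0.252
v 3.222 -2.686 0.668
v 3.162 -3.379 1.262
v 4.279 -3.309 0.752
v 2.681 -3.671 0.168
v 2.7 -3.8 0.69
v 2.91 -4.132 0.323
v 3.993 -3.507 1.162
v 4.203 -3.839 0.795
v 3.423 -4.149 1.025
v 2.757 -3.141 0.125
v 2.967 -3.473 -0.242
v 4.05 -2.848 0.597
v 4.26 -3.18 0.23
v 3.537 -2.831 -0.105
v 4.171 -3.631 -0.049
v 3.372 -3.812 -0.341
v 3.449 -3.282 -0.384
v 3.943 -3.17 -0.204
v 4.136 -4.039 0.3
v 3.337 -4.22 0.008
v 3.356 -4.348 0.53
v 3.85 -4.236 0.71
v 3.819 -4.028 -0.134
v 3.623 -2.76 0.912
v 2.824 -2.941 0.62
v 3.11 -2.744 0.21
v 3.604 -2.632 0.39
v 3.588 -3.168 1.261
v 2.789 -3.349 0.969
v 3.017 -3.81 1.124
v 3.511 -3.698 1.304
v 3.141 -2.952 1.054
v 3.219 -2.78 -3.028
v 3.459 -2.392 -2.759
v 3.121 -3.34 -2.132
v 3.1 -2.337 -2.763
v 2.797 -2.489 -2.892
v 2.692 -2.778 -3.083
v 2.833 -3.068 -3.249
v 3.154 -3.223 -3.311
v 3.506 -3.172 -3.241
v 3.723 -2.937 -3.07
v 3.705 -2.629 -2.88
f 2 4 1
f 5 2 1
f 1 4 3
f 3 5 1
f 2 8 4
f 6 2 5
f 6 8 2
f 4 8 3
f 7 5 3
f 3 8 7
f 7 6 5
f 8 6 7
f 10 9 13
f 10 13 11
f 11 13 14
f 11 14 12
f 13 9 15
f 13 15 14
f 14 15 16
f 14 16 12
f 15 9 17
f 15 17 16
f 16 17 18
f 16 18 12
f 17 9 19
f 17 19 18
f 18 19 20
f 18 20 12
f 19 9 21
f 19 21 20
f 20 21 22
f 20 22 12
f 21 9 23
f 21 23 22
f 22 23 24
f 22 24 12
f 23 9 25
f 23 25 24
f 24 25 26
f 24 26 12
f 25 9 27
f 25 27 26
f 26 27 28
f 26 28 12
f 27 9 29
f 27 29 28
f 28 29 30
f 28 30 12
f 29 9 31
f 29 31 30
f 30 31 32
f 30 32 12
f 31 9 33
f 31 33 32
f 32 33 34
f 32 34 12
f 33 9 35
f 33 35 34
f 34 35 36
f 34 36 12
f 35 9 37
f 35 37 36
f 36 37 38
f 36 38 12
f 37 9 10
f 37 10 38
f 38 10 11
f 38 11 12
f 39 76 55
f 76 50 79
f 55 79 44
f 76 79 55
f 39 55 51
f 55 44 56
f 51 56 40
f 55 56 51
f 39 51 60
f 51 40 61
f 60 61 46
f 51 61 60
f 39 60 72
f 60 46 75
f 72 75 49
f 60 75 72
f 39 72 76
f 72 49 80
f 76 80 50
f 72 80 76
f 40 56 67
f 56 44 70
f 67 70 48
f 56 70 67
f 44 79 57
f 79 50 78
f 57 78 43
f 79 78 57
f 50 80 77
f 80 49 73
f 77 73 41
f 80 73 77
f 49 75 74
f 75 46 62
f 74 62 45
f 75 62 74
f 46 61 66
f 61 40 63
f 66 63 47
f 61 63 66
f 42 68 54
f 68 48 69
f 54 69 43
f 68 69 54
f 42 54 52
f 54 43 53
f 52 53 41
f 54 53 52
f 42 52 59
f 52 41 58
f 59 58 45
f 52 58 59
f 42 59 64
f 59 45 65
f 64 65 47
f 59 65 64
f 42 64 68
f 64 47 71
f 68 71 48
f 64 71 68
f 43 69 57
f 69 48 70
f 57 70 44
f 69 70 57
f 41 53 77
f 53 43 78
f 77 78 50
f 53 78 77
f 45 58 74
f 58 41 73
f 74 73 49
f 58 73 74
f 47 65 66
f 65 45 62
f 66 62 46
f 65 62 66
f 48 71 67
f 71 47 63
f 67 63 40
f 71 63 67
f 82 81 84
f 82 84 83
f 84 81 85
f 84 85 83
f 85 81 86
f 85 86 83
f 86 81 87
f 86 87 83
f 87 81 88
f 87 88 83
f 88 81 89
f 88 89 83
f 89 81 90
f 89 90 83
f 90 81 91
f 90 91 83
f 91 81 82
f 91 82 83

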